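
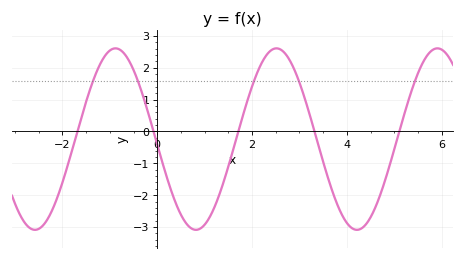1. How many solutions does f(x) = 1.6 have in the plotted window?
5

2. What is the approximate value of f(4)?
-2.87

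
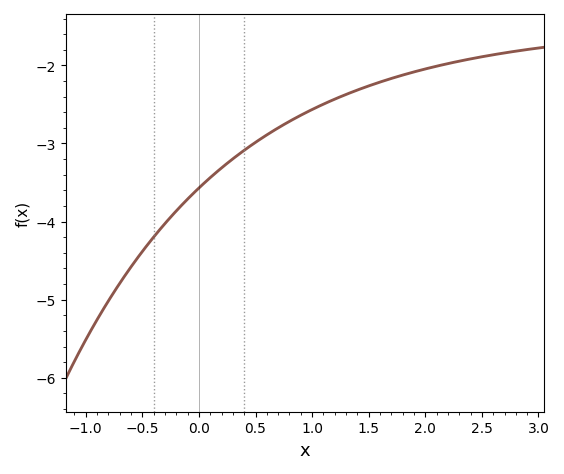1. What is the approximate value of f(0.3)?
-3.2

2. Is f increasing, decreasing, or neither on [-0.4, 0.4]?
increasing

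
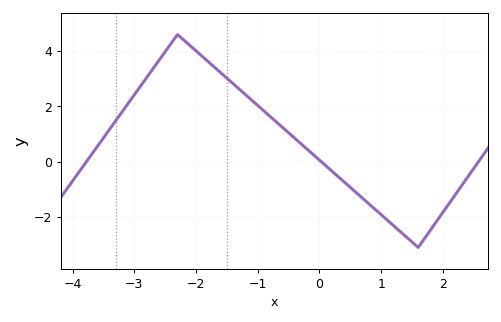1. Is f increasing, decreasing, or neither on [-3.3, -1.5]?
neither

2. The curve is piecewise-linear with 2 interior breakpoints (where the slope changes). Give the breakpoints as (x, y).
(-2.3, 4.6); (1.6, -3.1)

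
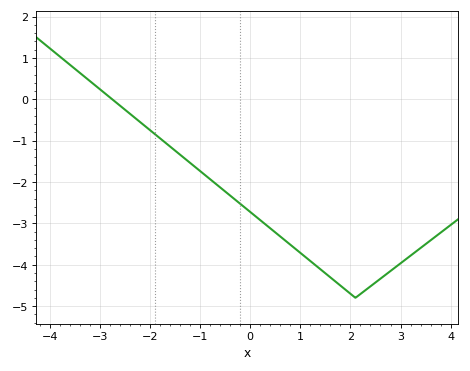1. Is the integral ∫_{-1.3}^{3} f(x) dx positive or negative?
negative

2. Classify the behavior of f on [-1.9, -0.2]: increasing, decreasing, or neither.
decreasing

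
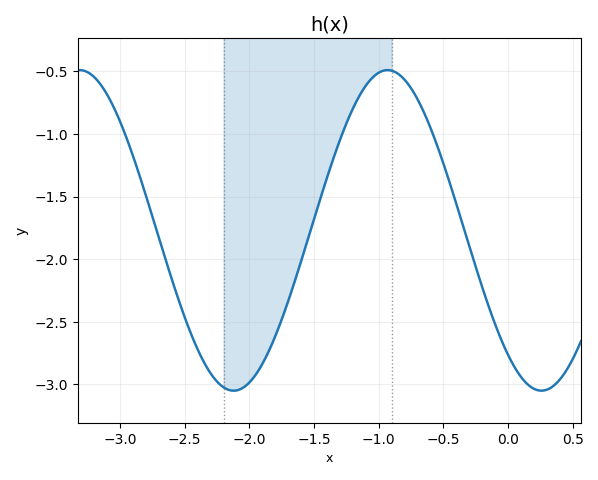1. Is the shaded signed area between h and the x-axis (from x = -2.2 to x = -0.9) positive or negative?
negative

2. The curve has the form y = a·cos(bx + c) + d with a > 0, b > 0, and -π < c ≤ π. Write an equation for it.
y = 1.28cos(2.64x + 2.46) - 1.77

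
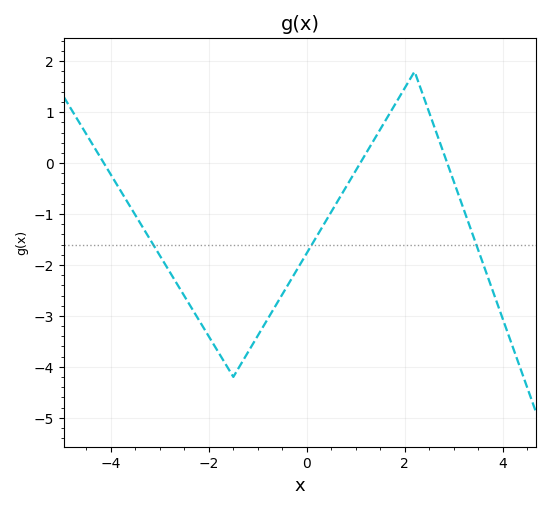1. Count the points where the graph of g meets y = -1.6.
3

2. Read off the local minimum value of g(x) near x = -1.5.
-4.2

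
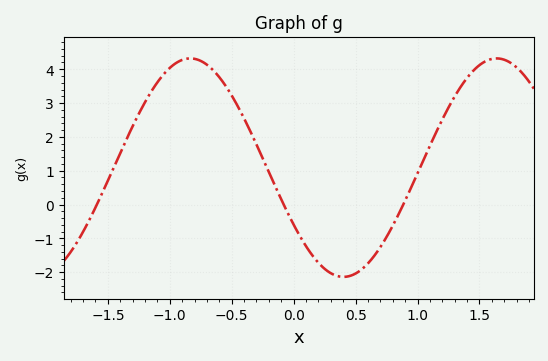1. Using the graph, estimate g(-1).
4.04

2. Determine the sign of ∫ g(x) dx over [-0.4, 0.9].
negative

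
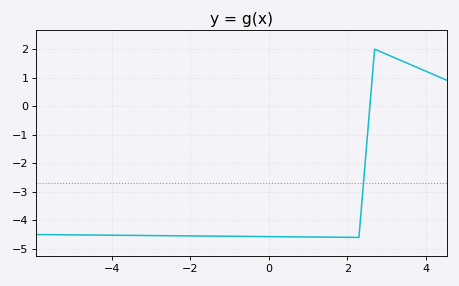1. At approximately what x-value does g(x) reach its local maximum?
2.7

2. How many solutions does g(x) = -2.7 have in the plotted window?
1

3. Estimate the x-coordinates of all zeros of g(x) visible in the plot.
2.58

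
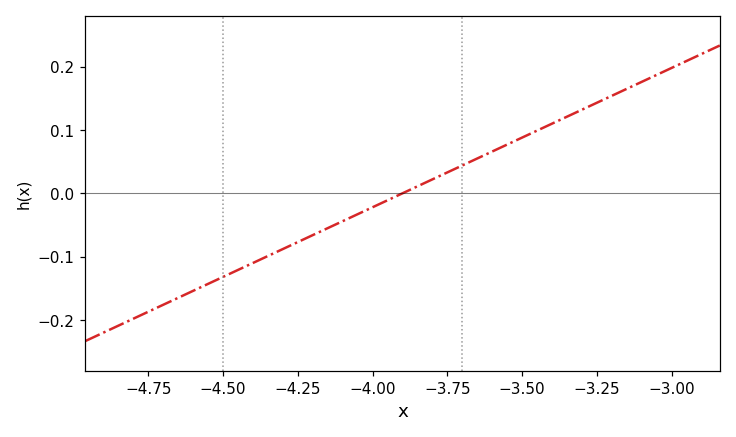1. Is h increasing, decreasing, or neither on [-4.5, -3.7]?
increasing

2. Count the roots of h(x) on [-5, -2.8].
1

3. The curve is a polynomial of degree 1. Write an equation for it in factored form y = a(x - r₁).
y = 0.22(x + 3.9)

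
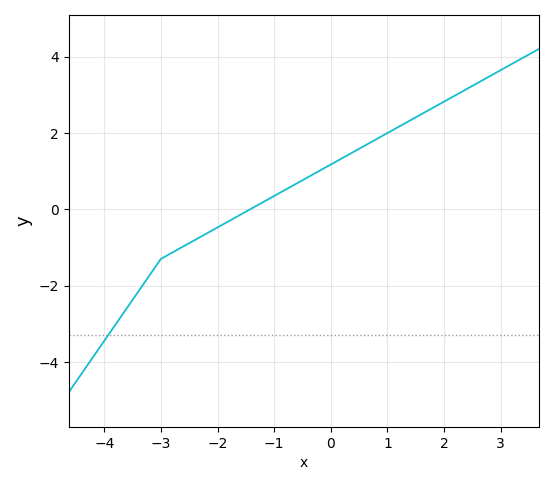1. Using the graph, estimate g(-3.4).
-2.2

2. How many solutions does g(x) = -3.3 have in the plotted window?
1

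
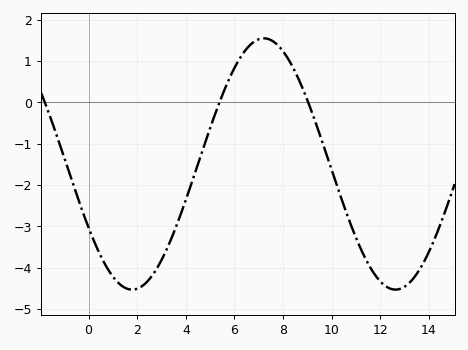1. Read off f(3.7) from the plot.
-2.9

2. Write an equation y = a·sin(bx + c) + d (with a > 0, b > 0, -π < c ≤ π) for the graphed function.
y = 3.04sin(0.58x - 2.6) - 1.49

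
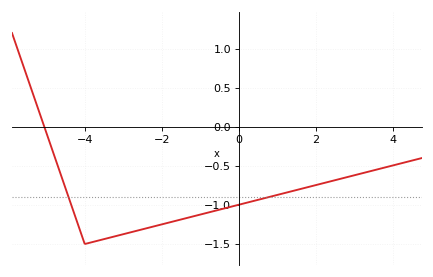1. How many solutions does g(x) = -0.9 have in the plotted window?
2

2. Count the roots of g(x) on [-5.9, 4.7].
1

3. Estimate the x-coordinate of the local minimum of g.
-4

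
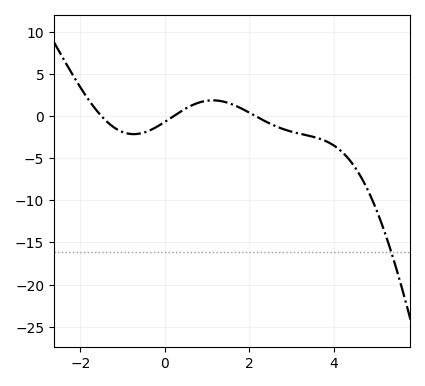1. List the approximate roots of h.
-1.5, 0.207, 2.14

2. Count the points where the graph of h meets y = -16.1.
1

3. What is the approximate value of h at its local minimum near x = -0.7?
-2.15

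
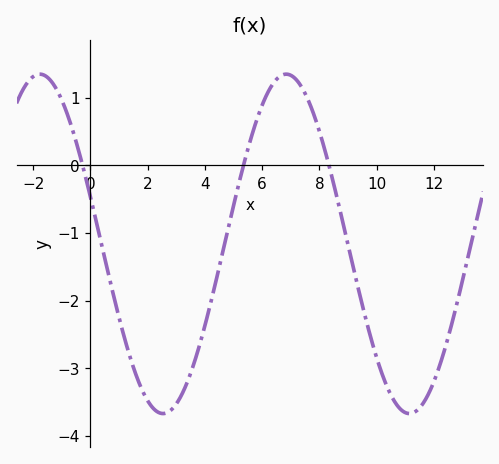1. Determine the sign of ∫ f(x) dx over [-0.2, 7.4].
negative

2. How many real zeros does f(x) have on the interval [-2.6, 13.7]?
3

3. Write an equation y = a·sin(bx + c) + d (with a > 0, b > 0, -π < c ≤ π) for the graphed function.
y = 2.51sin(0.73x + 2.86) - 1.16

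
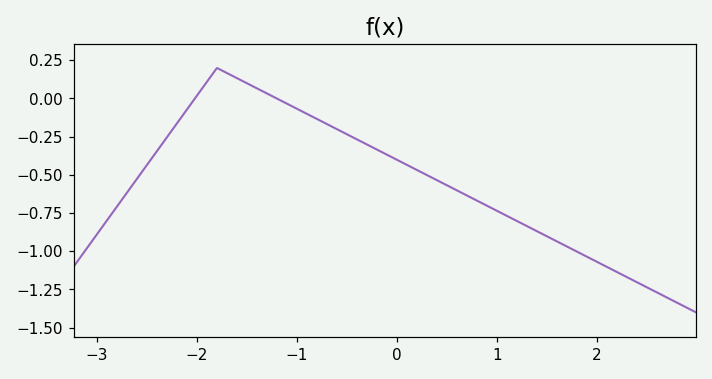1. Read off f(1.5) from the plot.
-0.902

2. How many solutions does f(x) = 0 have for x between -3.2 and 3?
2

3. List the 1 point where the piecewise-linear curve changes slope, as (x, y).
(-1.8, 0.2)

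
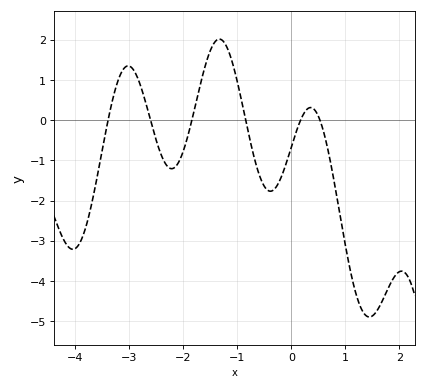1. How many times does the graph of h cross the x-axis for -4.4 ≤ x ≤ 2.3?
6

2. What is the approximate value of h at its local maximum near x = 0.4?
0.3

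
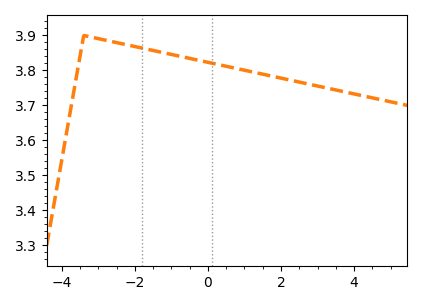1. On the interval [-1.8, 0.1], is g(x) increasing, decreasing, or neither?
decreasing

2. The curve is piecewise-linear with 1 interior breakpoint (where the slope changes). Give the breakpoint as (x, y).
(-3.4, 3.9)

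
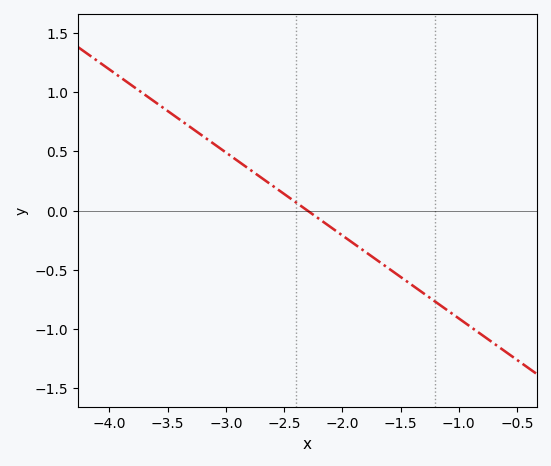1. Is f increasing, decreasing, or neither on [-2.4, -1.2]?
decreasing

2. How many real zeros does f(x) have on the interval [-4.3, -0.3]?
1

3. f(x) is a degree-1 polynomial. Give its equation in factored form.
y = -0.7(x + 2.3)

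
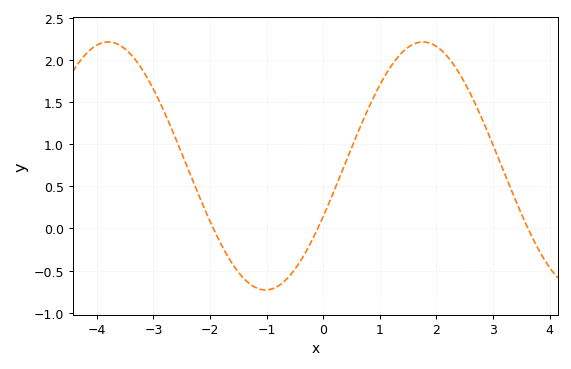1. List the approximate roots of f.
-2, 0, 3.6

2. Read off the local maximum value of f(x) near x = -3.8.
2.2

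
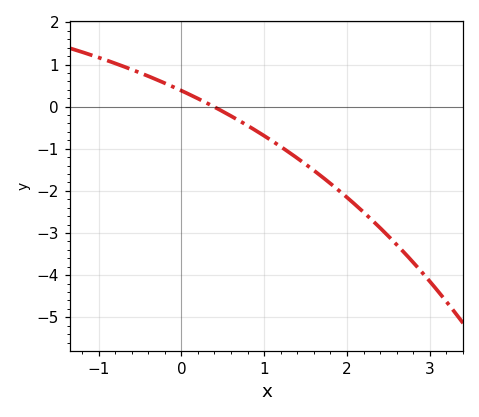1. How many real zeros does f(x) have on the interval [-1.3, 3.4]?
1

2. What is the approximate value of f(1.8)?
-1.82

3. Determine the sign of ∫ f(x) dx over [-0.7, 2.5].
negative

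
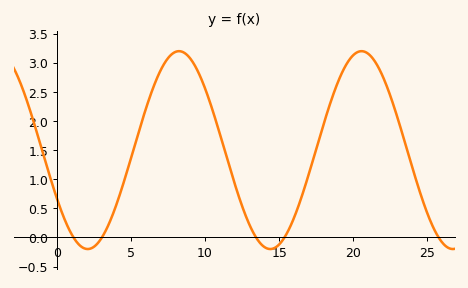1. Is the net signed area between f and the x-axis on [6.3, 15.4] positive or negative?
positive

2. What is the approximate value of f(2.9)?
-0.054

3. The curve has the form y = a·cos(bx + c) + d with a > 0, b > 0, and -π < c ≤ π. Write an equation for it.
y = 1.7cos(0.51x + 2.08) + 1.5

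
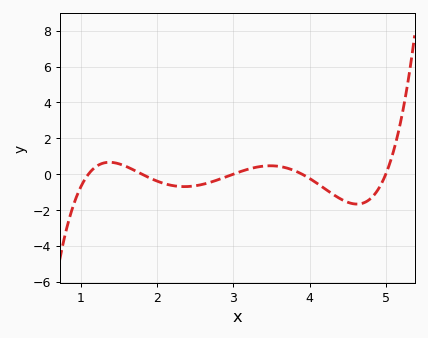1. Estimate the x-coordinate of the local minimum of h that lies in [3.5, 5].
4.6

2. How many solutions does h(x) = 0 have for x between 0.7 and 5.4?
5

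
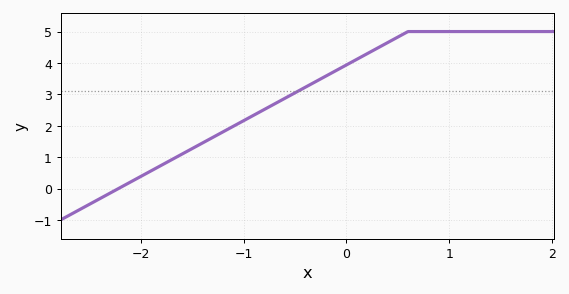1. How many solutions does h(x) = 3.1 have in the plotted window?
1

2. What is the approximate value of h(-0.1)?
3.8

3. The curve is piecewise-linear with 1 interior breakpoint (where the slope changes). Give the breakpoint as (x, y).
(0.6, 5)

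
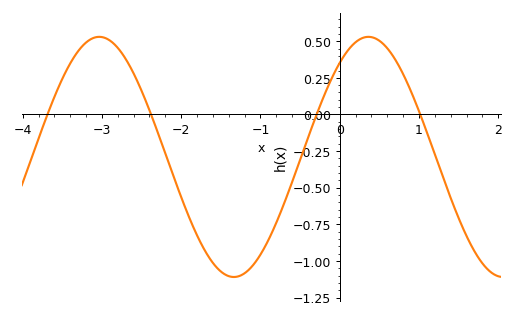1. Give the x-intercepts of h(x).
-3.69, -2.38, -0.291, 1.02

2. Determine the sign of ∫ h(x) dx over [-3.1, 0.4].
negative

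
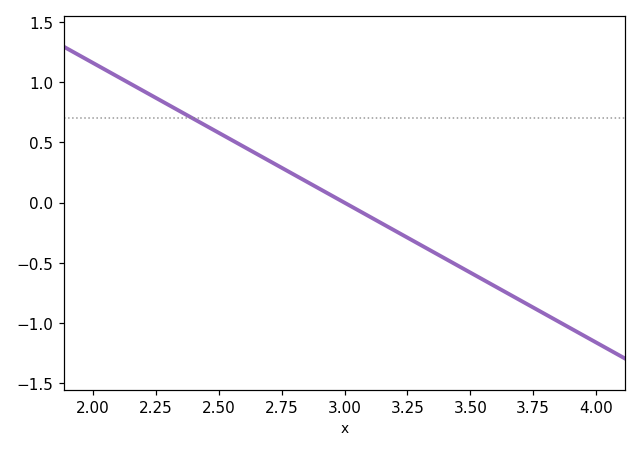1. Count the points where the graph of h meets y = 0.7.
1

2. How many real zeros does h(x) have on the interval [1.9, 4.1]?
1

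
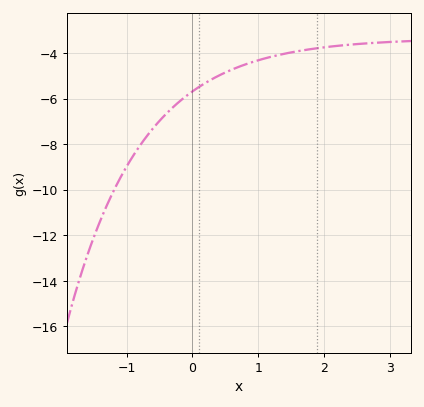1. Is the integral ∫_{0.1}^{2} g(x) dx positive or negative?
negative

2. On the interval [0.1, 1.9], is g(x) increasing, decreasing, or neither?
increasing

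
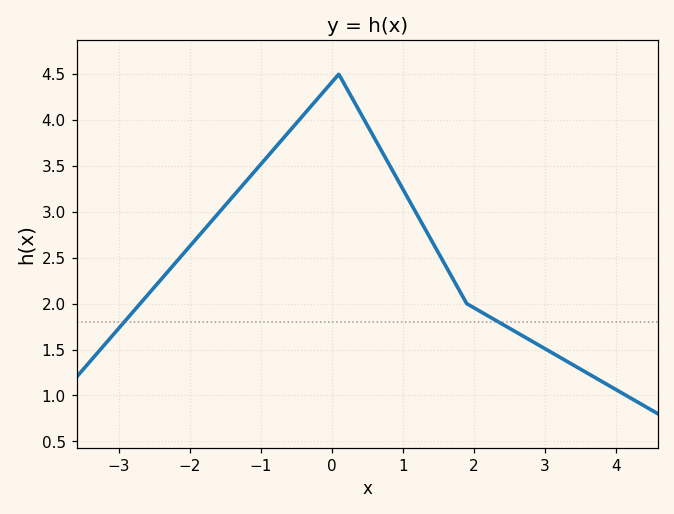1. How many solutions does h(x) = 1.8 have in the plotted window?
2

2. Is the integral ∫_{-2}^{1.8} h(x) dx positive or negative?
positive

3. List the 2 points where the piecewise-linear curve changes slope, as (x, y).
(0.1, 4.5); (1.9, 2)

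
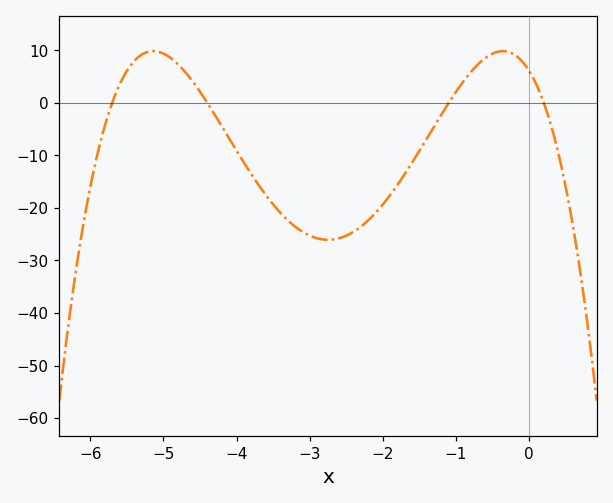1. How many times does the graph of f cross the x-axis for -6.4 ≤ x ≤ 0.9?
4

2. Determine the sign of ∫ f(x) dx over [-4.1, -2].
negative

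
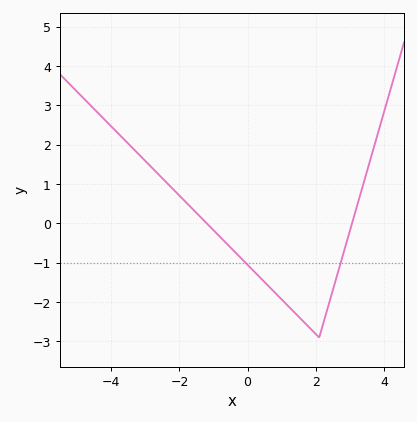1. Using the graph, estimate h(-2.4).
1.1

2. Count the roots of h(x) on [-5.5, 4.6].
2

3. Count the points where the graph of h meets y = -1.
2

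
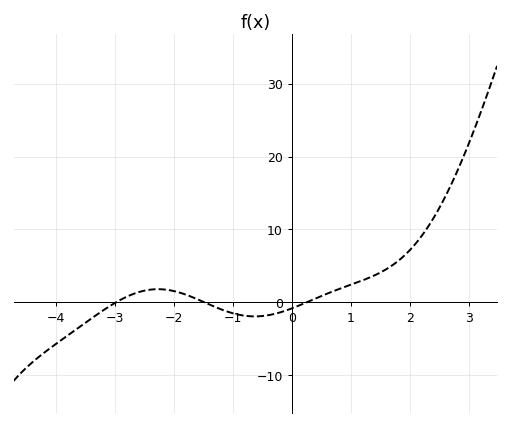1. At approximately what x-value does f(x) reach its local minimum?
-0.625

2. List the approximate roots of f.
-2.98, -1.48, 0.257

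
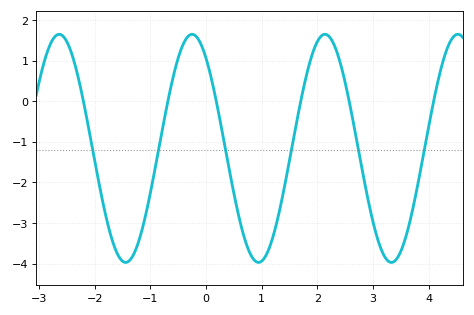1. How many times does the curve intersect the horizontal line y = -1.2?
6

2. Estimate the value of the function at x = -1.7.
-3.4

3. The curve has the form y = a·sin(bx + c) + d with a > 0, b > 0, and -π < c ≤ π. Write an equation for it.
y = 2.81sin(2.6x + 2.2) - 1.16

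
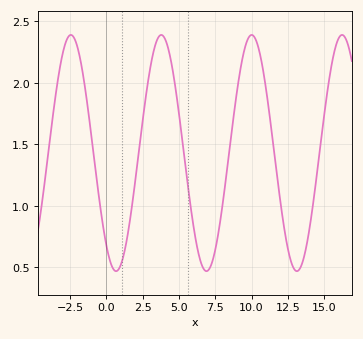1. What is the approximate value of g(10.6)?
2.22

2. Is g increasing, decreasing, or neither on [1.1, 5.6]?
neither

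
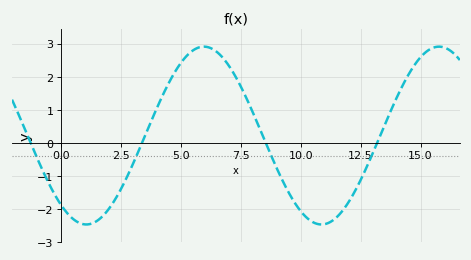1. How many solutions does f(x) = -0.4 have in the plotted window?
4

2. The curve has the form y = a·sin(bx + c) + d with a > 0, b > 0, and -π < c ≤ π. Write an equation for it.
y = 2.69sin(0.64x - 2.24) + 0.22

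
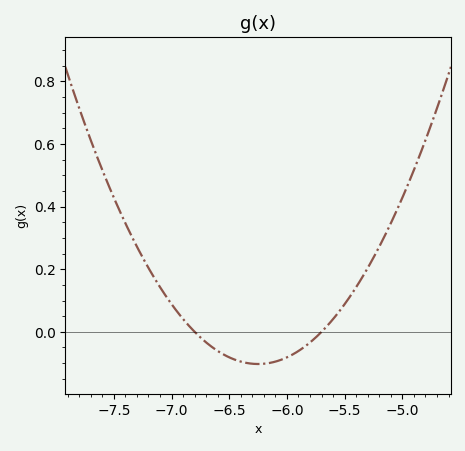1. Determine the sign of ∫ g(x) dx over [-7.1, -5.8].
negative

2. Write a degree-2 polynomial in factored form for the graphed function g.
y = 0.34(x + 6.8)(x + 5.7)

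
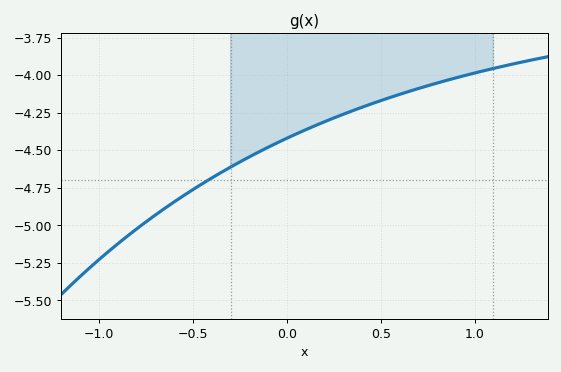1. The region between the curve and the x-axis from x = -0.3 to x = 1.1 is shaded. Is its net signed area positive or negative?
negative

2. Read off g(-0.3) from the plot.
-4.61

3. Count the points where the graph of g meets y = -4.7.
1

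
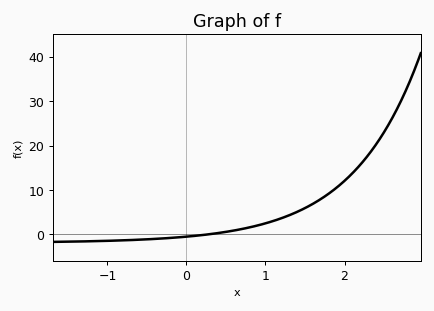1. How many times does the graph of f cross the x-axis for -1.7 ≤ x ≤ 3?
1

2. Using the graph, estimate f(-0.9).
-1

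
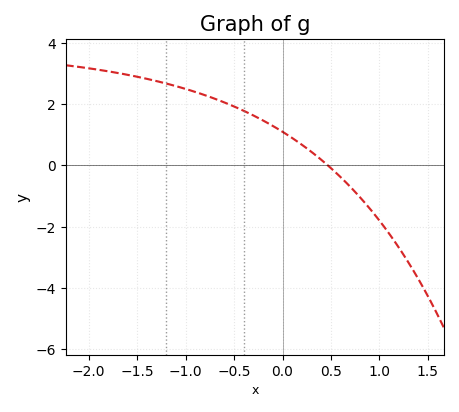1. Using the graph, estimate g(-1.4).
2.8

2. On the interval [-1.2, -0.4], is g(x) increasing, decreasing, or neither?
decreasing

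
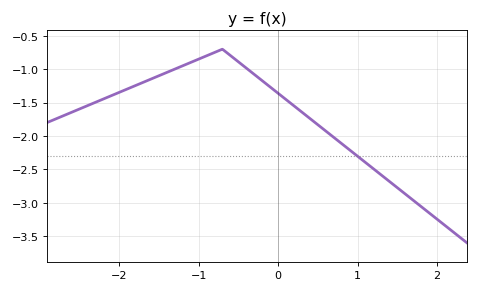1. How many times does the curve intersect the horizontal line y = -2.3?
1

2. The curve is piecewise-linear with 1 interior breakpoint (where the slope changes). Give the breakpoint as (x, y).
(-0.7, -0.7)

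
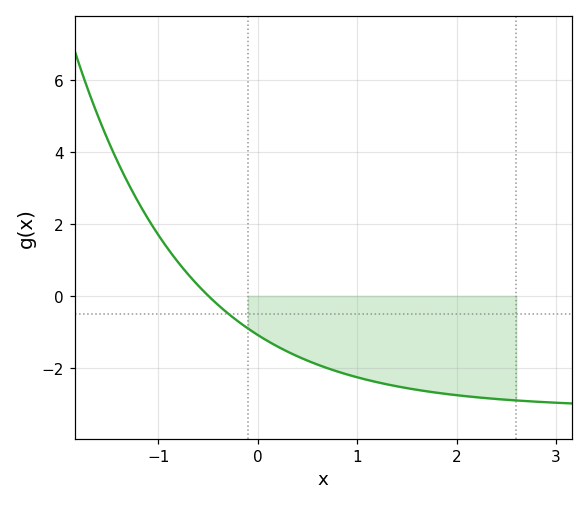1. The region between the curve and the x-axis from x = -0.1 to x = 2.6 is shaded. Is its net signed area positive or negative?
negative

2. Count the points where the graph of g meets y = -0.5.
1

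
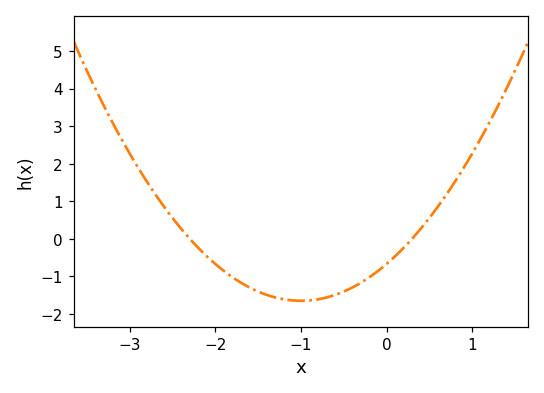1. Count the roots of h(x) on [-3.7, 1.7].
2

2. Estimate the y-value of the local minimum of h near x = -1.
-1.66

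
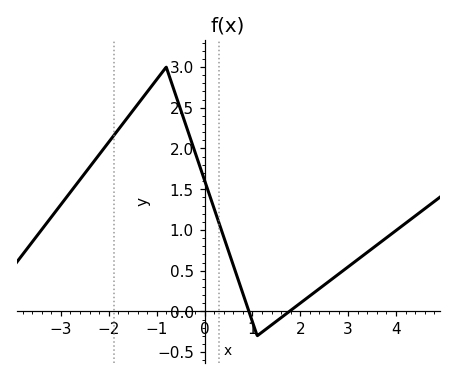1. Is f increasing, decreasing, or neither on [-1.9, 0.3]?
neither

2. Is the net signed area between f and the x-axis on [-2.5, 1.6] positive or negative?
positive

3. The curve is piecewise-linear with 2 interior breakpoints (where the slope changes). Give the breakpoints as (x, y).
(-0.8, 3); (1.1, -0.3)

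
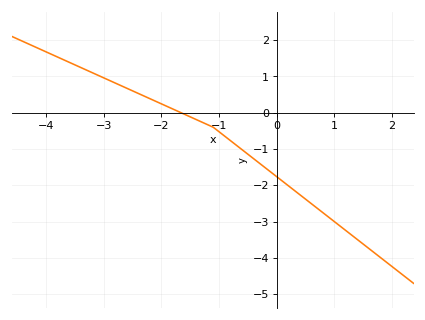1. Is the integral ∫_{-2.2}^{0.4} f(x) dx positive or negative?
negative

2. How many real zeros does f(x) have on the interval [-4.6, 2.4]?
1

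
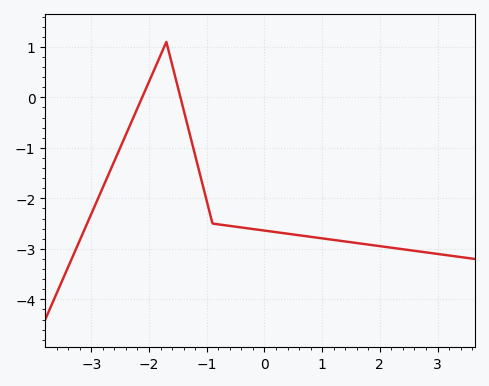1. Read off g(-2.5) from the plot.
-0.996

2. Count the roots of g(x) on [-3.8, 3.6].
2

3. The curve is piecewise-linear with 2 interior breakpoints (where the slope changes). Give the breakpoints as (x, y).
(-1.7, 1.1); (-0.9, -2.5)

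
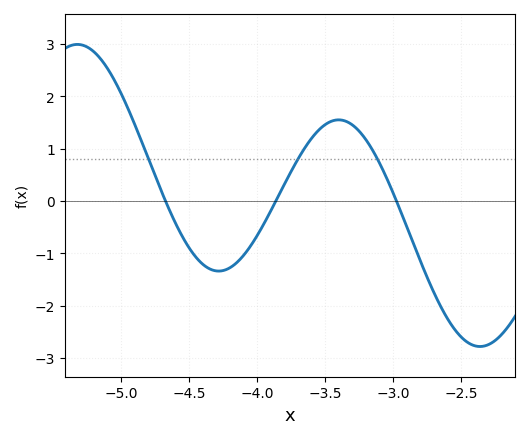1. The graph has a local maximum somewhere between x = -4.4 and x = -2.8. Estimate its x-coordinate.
-3.4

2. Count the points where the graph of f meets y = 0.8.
3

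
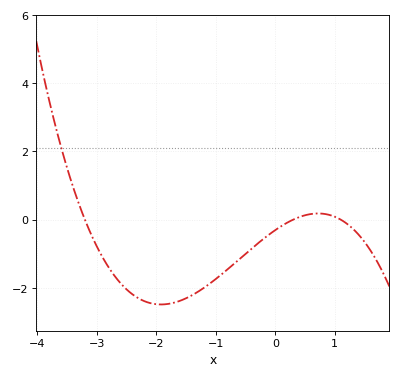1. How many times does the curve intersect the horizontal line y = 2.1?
1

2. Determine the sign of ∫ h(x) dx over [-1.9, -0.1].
negative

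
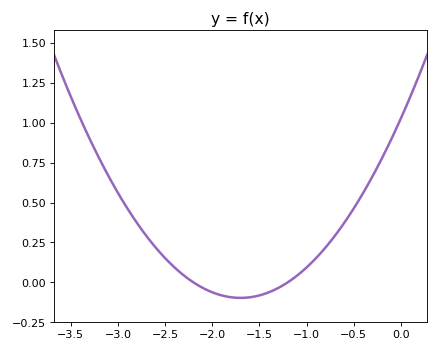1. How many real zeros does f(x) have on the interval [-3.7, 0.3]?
2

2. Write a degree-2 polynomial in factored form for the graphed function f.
y = 0.39(x + 2.2)(x + 1.2)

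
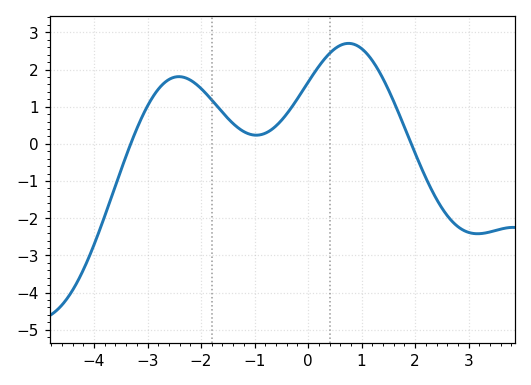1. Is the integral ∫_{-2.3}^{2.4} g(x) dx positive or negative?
positive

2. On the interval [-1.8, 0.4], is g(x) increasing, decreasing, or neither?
neither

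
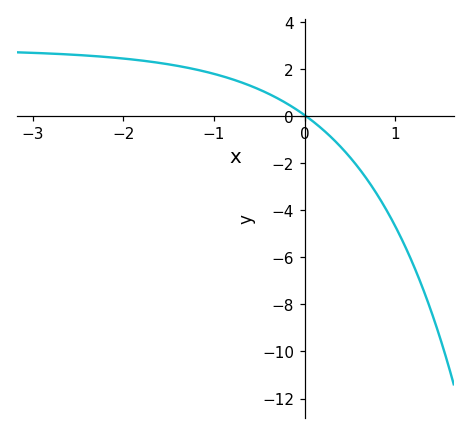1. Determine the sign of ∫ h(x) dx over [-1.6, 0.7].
positive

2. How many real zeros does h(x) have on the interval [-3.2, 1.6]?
1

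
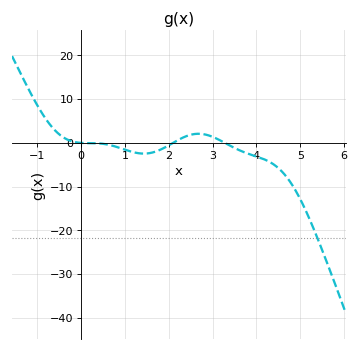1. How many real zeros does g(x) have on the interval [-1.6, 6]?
3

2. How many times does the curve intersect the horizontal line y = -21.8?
1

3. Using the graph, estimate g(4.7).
-8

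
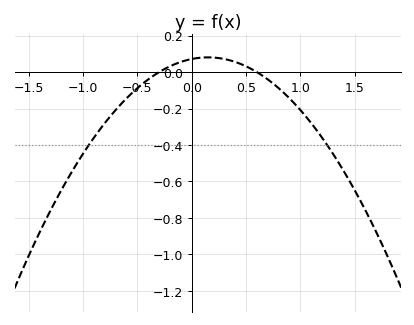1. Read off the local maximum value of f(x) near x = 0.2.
0.081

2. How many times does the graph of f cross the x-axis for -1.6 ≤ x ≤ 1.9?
2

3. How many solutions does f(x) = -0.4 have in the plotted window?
2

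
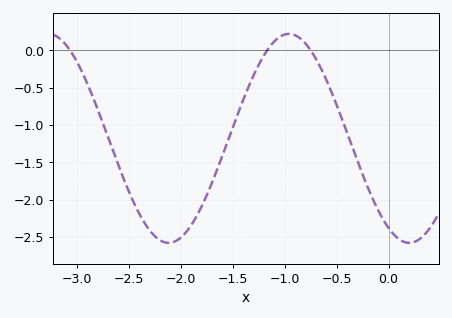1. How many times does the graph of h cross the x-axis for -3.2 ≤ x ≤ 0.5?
3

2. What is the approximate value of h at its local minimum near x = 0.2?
-2.6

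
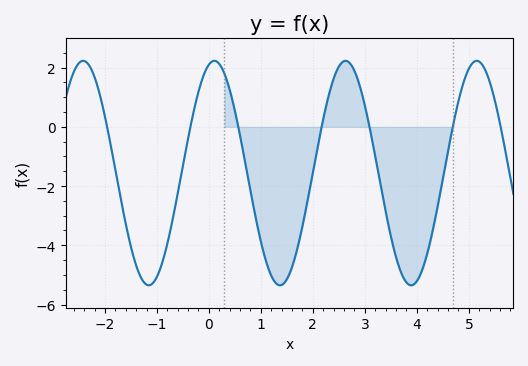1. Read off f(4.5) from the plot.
-1.76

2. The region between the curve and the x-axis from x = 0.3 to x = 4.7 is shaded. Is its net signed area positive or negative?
negative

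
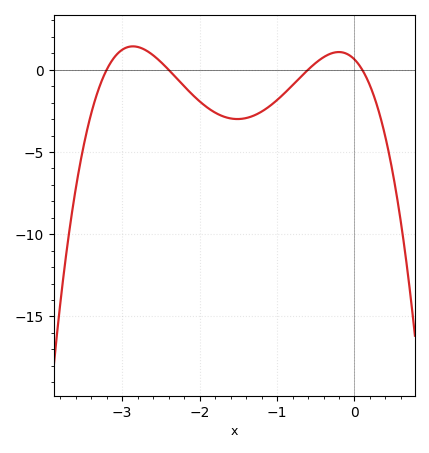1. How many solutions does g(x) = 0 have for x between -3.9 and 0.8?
4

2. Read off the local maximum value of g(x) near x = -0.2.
1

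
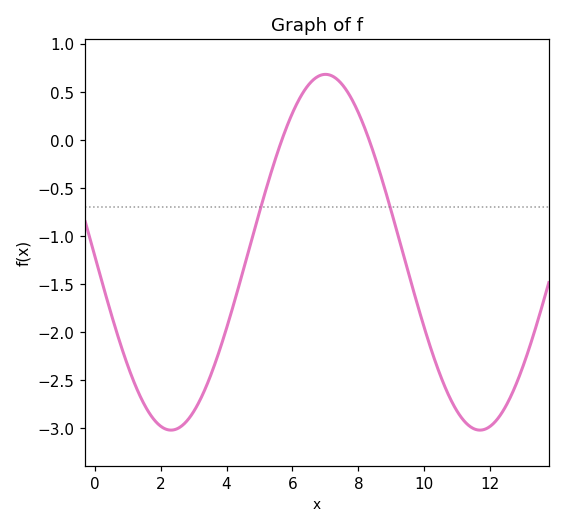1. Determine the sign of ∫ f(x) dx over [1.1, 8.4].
negative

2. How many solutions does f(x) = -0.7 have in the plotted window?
2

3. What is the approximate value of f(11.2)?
-2.9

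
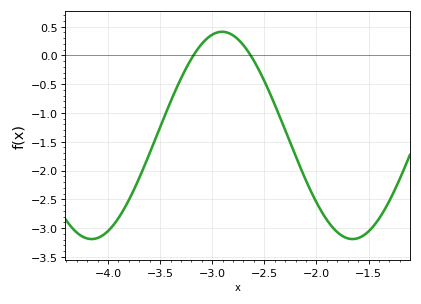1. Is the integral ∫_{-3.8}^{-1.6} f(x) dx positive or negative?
negative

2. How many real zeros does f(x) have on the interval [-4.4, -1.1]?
2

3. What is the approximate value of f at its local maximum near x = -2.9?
0.41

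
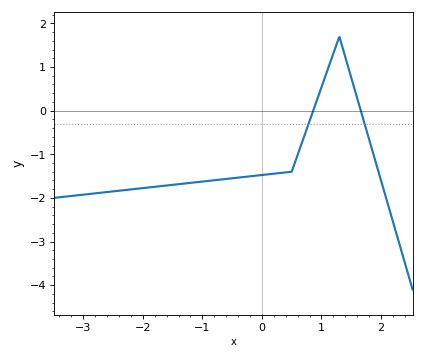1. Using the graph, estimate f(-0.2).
-1.5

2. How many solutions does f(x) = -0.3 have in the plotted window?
2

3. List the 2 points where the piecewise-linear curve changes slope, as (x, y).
(0.5, -1.4); (1.3, 1.7)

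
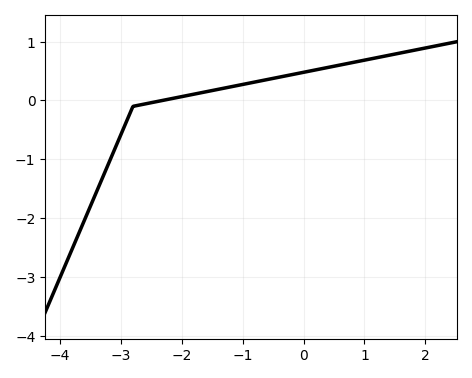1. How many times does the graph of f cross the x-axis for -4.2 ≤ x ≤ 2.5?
1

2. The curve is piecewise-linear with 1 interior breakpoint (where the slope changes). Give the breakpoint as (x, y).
(-2.8, -0.1)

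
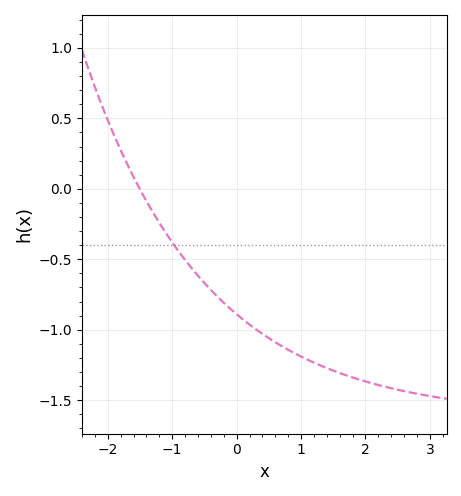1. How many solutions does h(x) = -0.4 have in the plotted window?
1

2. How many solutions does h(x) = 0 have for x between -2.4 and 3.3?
1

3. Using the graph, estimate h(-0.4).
-0.718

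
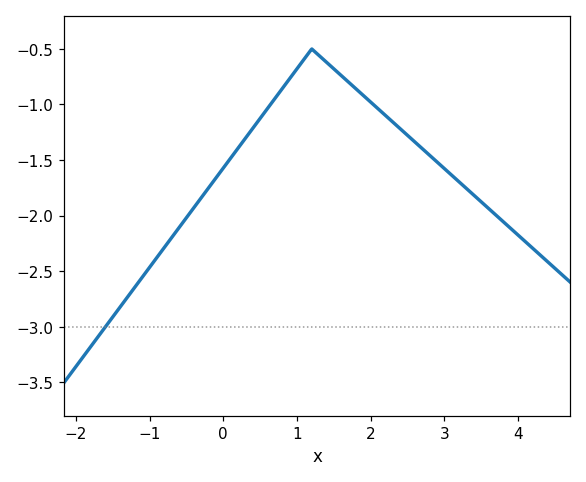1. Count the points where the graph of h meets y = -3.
1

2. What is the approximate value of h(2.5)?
-1.3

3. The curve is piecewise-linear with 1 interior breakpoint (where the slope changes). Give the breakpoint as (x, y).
(1.2, -0.5)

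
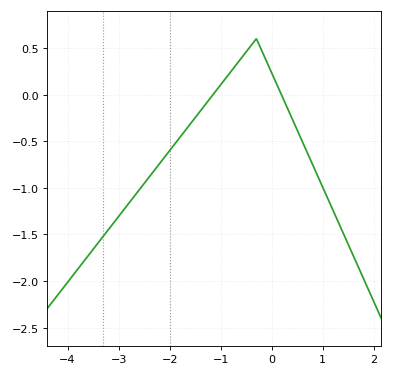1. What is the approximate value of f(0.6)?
-0.504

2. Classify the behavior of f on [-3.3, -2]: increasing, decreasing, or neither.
increasing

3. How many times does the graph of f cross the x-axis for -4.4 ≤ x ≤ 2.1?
2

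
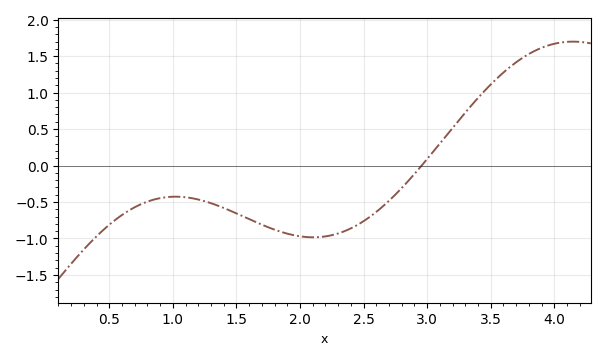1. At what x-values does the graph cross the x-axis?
2.96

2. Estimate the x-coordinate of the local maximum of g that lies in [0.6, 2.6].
1.02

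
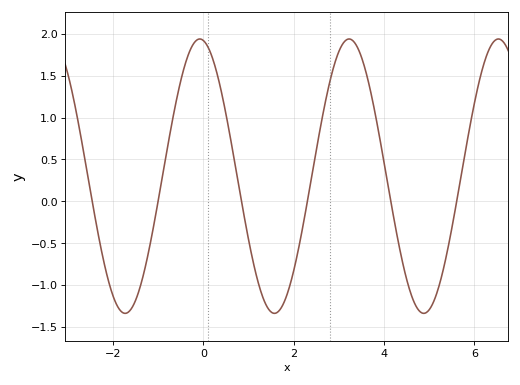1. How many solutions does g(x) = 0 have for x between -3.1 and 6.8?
6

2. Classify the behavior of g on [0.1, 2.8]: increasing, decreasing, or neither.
neither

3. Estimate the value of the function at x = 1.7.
-1.29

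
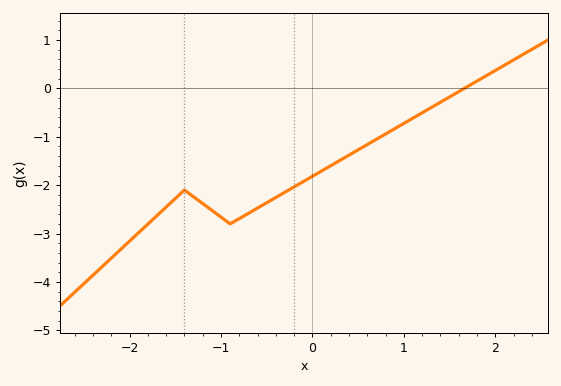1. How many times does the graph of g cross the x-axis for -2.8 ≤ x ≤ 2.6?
1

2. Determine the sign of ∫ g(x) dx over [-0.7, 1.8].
negative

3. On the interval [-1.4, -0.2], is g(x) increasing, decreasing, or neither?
neither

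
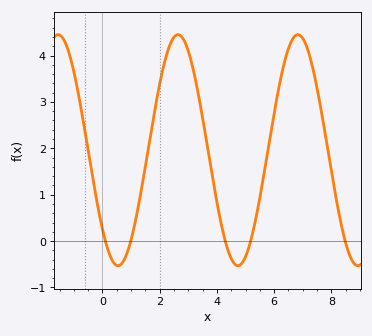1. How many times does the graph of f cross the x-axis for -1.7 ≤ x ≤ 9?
5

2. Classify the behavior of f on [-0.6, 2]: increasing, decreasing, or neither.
neither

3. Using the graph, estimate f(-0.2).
0.9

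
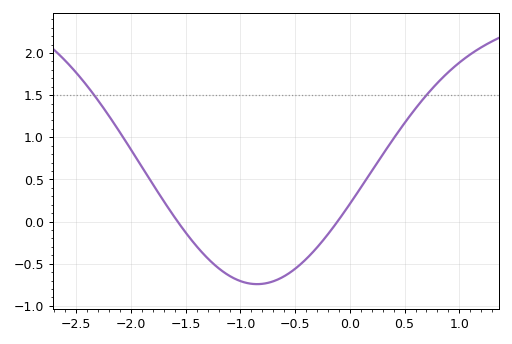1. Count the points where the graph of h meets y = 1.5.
2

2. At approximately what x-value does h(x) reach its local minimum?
-0.8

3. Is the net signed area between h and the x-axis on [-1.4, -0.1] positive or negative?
negative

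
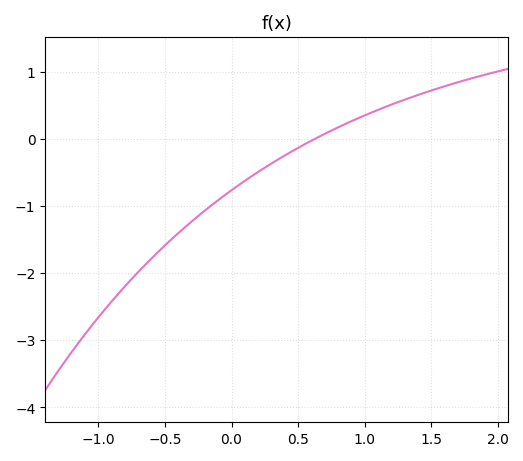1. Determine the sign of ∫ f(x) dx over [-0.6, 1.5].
negative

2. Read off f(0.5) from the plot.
-0.1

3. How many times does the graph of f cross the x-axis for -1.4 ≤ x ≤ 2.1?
1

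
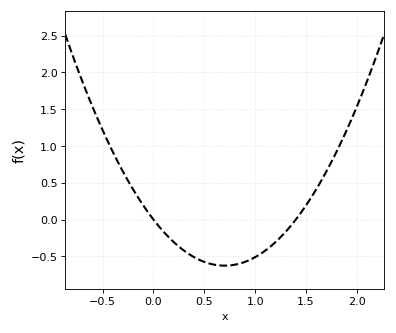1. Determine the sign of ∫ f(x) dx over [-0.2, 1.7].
negative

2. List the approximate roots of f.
0, 1.4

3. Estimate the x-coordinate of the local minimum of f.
0.7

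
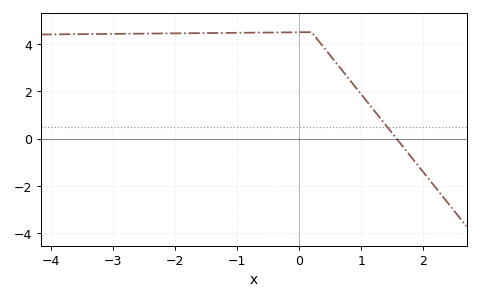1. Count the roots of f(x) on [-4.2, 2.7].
1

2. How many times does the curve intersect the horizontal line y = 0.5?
1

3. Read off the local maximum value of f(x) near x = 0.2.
4.4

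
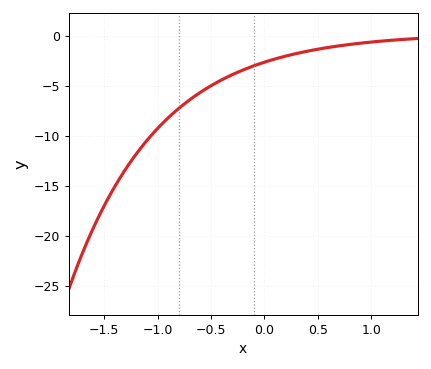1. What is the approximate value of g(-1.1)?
-10.5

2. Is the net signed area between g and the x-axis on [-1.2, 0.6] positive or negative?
negative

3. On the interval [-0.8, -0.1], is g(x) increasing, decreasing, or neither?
increasing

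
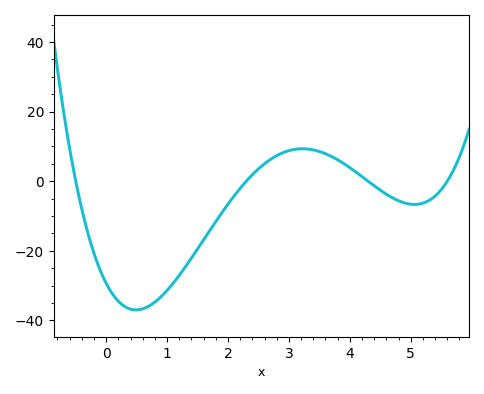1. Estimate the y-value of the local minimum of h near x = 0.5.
-36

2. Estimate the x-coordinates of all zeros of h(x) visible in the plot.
-0.5, 2.3, 4.3, 5.6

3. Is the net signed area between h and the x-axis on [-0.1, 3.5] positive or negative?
negative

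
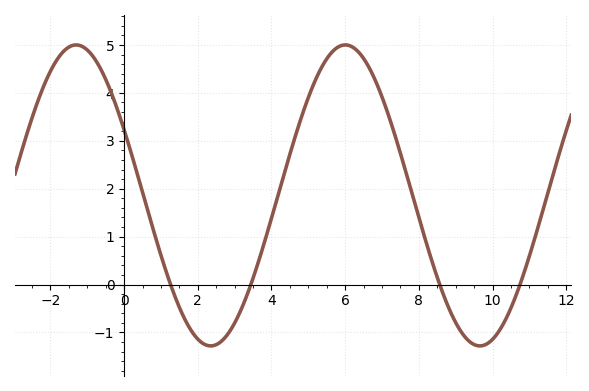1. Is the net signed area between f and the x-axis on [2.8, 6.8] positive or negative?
positive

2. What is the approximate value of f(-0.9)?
4.81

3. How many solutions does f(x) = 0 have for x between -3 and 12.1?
4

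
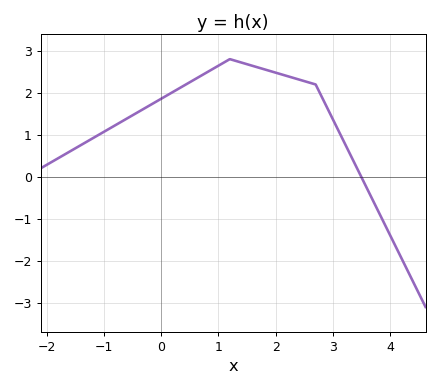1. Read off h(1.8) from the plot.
2.6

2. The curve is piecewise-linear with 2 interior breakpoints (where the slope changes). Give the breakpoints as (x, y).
(1.2, 2.8); (2.7, 2.2)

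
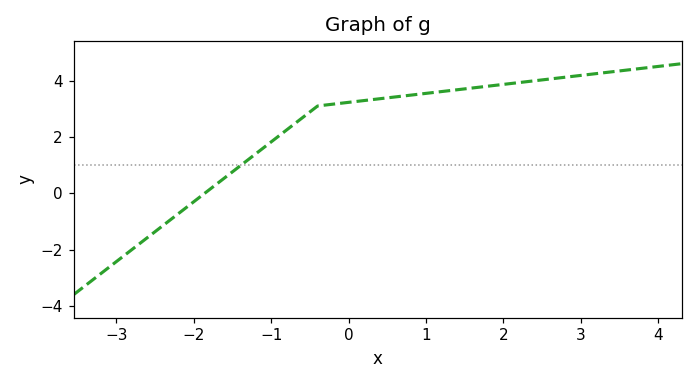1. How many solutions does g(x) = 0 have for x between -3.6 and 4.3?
1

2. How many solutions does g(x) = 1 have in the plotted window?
1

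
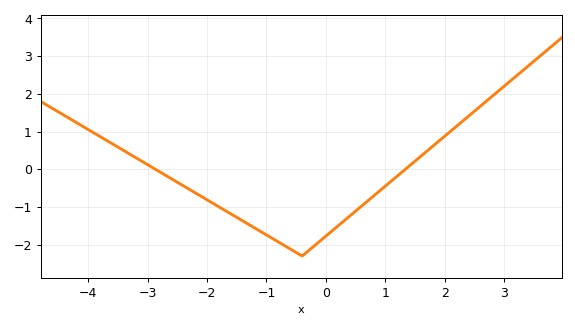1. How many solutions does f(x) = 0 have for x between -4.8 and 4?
2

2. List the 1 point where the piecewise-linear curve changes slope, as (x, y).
(-0.4, -2.3)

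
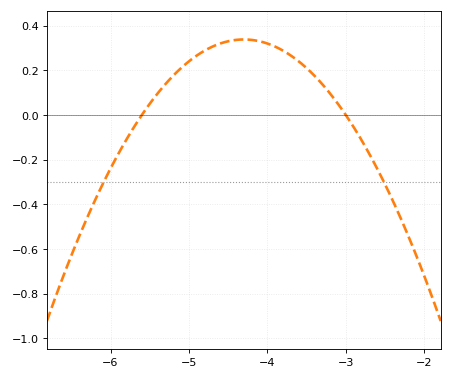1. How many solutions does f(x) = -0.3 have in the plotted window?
2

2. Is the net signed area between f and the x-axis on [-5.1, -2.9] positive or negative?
positive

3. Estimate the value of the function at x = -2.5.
-0.3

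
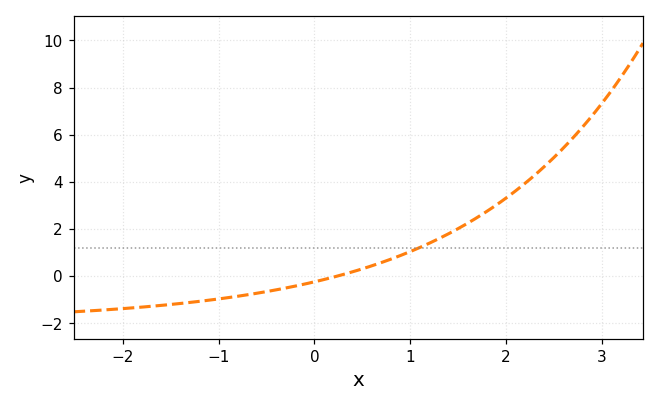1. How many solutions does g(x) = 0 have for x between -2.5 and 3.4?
1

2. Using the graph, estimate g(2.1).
3.6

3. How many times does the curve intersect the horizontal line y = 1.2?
1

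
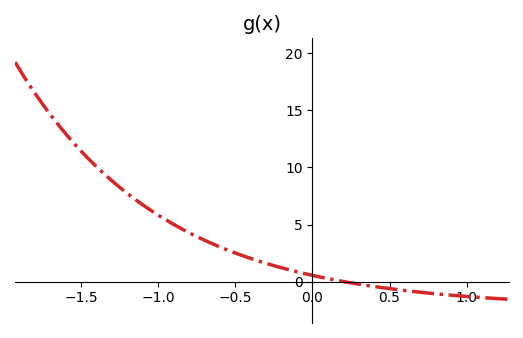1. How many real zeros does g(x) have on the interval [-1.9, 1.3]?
1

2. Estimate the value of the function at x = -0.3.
1.5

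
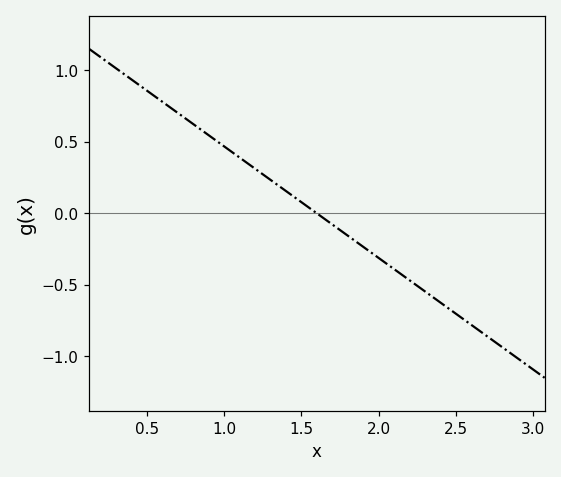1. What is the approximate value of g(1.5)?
0.078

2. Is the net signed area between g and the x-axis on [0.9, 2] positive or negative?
positive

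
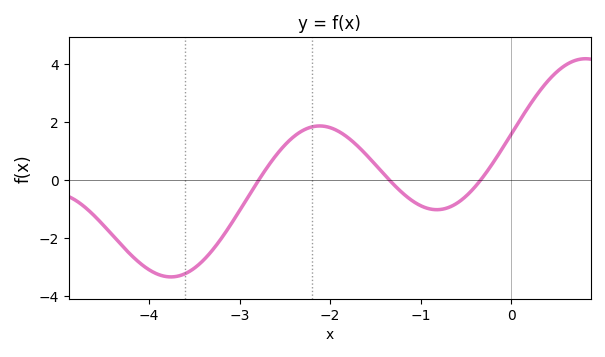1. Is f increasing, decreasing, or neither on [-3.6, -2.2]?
increasing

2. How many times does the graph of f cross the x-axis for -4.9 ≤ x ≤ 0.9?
3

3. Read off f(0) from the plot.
1.6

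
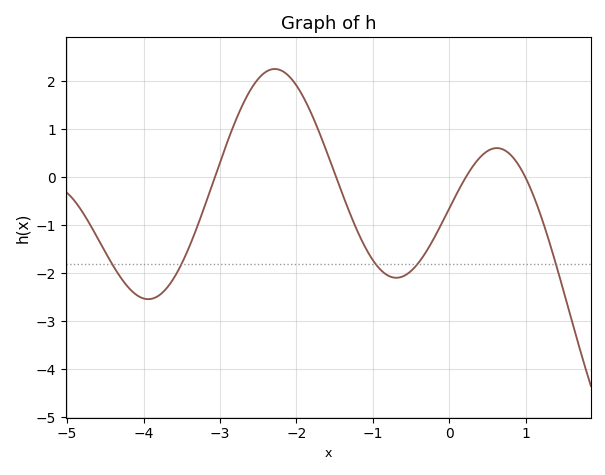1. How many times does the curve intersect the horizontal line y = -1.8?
5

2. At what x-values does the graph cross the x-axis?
-3.07, -1.48, 0.214, 0.995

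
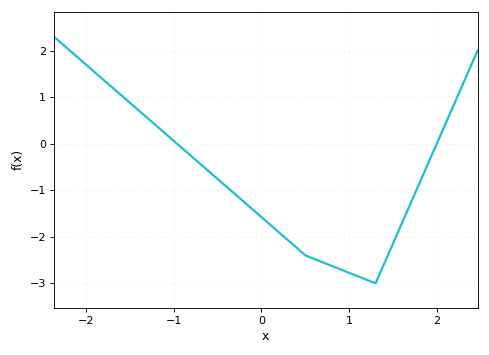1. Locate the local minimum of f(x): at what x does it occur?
1.3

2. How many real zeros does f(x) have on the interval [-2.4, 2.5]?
2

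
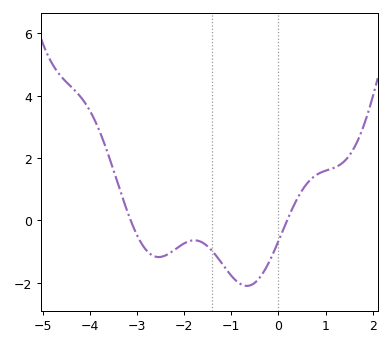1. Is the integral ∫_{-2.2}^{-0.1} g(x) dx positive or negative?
negative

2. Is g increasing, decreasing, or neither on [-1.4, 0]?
neither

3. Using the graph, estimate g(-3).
-0.4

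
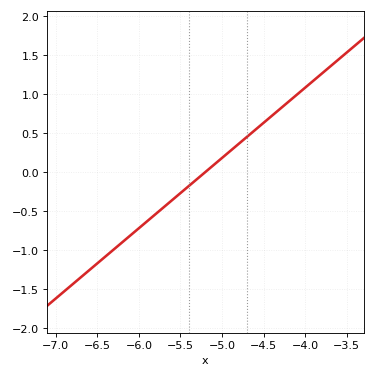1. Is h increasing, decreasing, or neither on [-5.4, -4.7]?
increasing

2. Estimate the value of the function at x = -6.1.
-0.8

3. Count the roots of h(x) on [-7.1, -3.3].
1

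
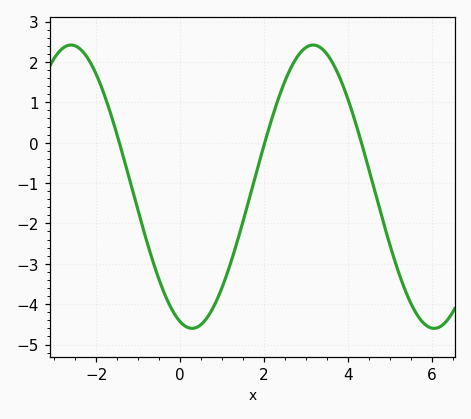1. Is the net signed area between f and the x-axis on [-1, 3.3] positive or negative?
negative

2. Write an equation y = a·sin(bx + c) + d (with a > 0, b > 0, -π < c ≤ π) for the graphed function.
y = 3.51sin(1.1x - 1.9) - 1.09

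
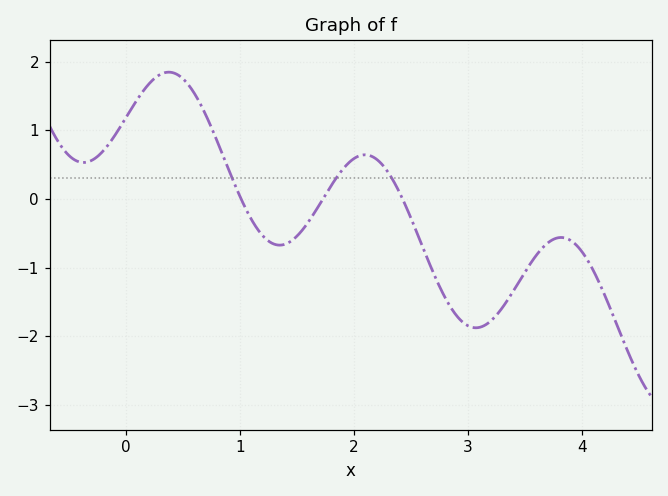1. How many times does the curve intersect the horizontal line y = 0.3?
3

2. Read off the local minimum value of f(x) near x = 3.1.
-1.88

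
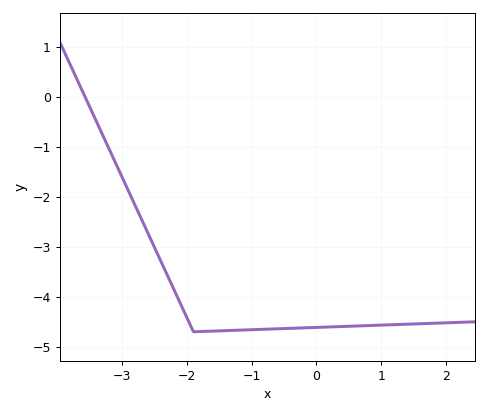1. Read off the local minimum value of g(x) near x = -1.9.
-4.7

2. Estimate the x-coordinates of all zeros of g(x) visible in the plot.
-3.6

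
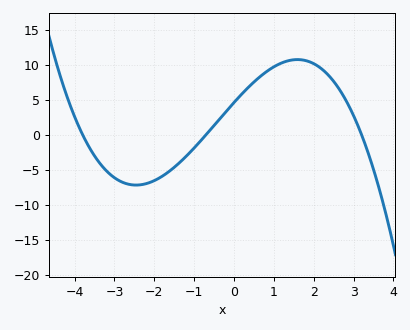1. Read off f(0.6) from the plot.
8.03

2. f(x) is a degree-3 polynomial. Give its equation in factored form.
y = -0.54(x + 3.8)(x + 0.7)(x - 3.2)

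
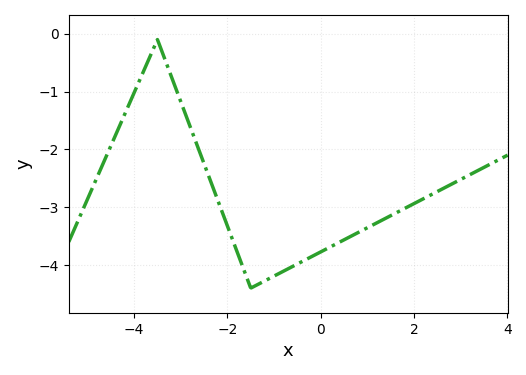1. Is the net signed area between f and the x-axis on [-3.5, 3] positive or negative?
negative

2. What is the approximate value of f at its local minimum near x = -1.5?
-4.4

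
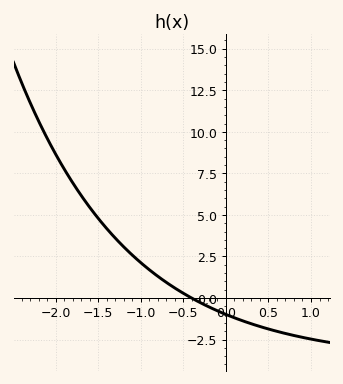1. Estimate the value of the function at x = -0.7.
1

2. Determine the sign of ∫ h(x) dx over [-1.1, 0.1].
positive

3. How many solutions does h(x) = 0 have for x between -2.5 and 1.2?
1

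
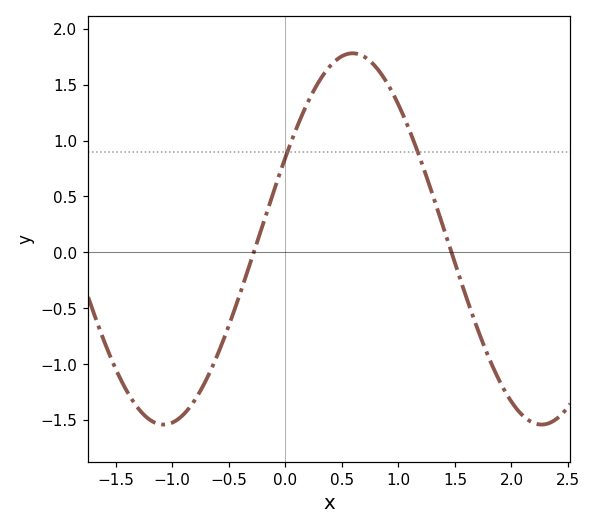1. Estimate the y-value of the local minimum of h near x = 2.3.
-1.54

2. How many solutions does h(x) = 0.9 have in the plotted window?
2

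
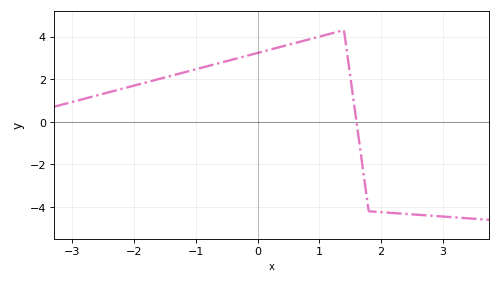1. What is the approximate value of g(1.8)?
-4.2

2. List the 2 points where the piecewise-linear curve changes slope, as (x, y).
(1.4, 4.3); (1.8, -4.2)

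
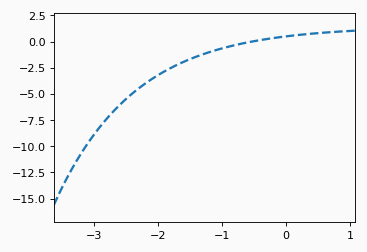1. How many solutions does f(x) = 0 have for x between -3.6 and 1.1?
1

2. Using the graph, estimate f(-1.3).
-1.22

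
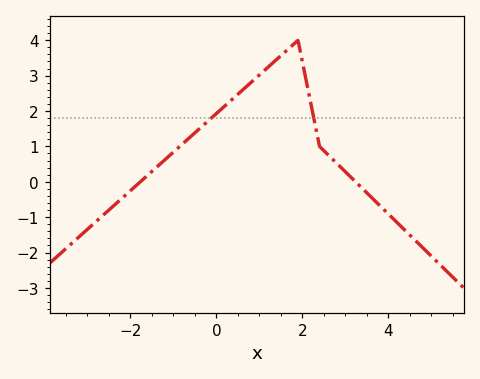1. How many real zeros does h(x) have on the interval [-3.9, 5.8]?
2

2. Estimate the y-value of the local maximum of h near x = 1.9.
4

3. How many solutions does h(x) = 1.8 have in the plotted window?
2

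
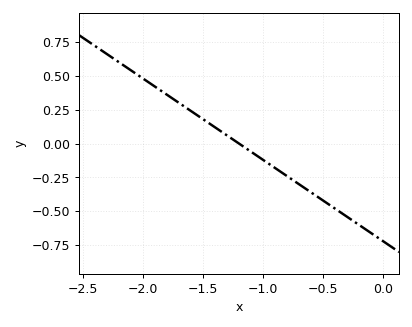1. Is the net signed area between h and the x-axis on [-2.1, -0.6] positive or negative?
positive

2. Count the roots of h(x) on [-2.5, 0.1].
1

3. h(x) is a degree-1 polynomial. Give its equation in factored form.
y = -0.6(x + 1.2)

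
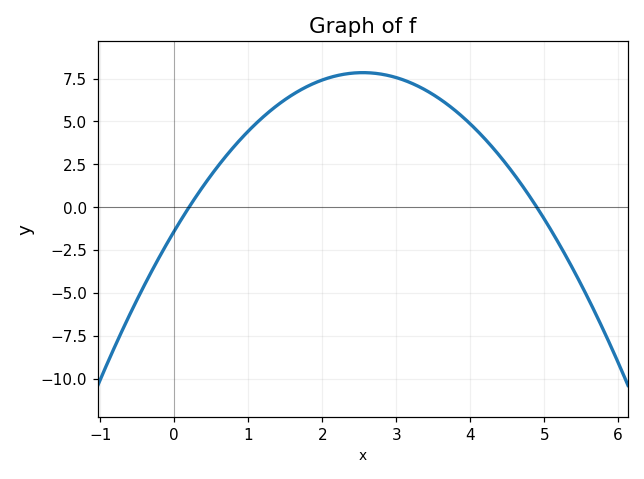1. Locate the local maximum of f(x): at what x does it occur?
2.6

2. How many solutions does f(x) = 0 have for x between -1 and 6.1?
2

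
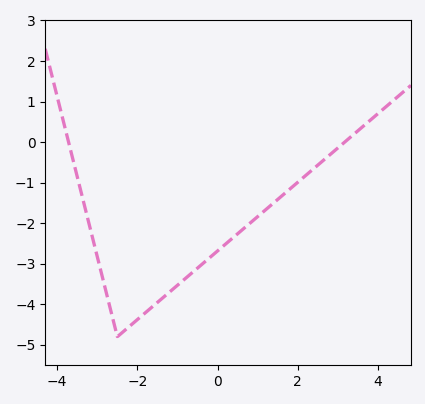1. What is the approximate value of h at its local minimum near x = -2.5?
-4.8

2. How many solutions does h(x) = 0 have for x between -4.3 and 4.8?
2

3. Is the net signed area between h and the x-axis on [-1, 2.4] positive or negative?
negative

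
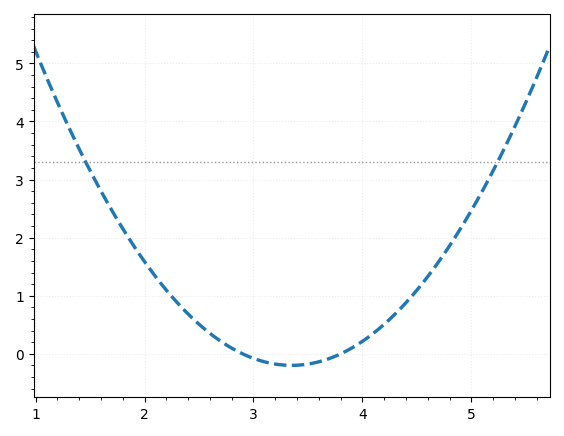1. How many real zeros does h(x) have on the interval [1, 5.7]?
2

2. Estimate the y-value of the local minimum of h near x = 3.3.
-0.198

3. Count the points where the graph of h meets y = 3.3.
2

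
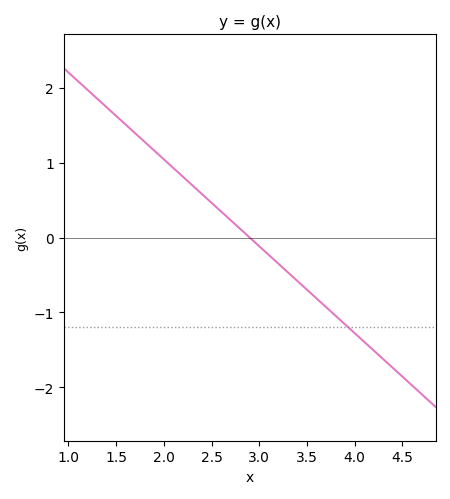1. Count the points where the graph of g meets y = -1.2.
1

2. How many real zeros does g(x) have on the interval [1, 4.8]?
1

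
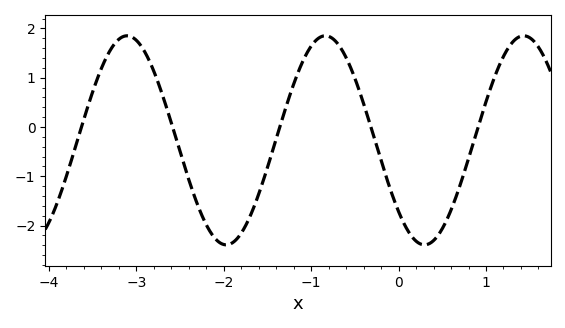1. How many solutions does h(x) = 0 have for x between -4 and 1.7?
5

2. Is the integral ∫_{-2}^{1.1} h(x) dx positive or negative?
negative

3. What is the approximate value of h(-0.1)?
-1.24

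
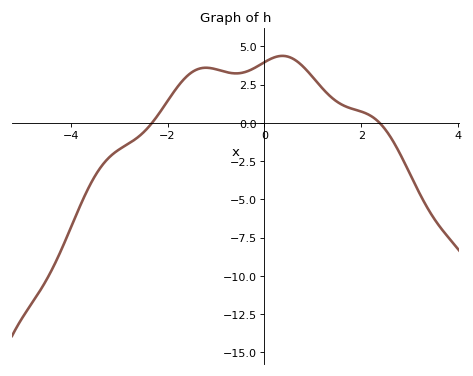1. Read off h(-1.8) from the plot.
2.5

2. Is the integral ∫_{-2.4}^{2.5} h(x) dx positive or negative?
positive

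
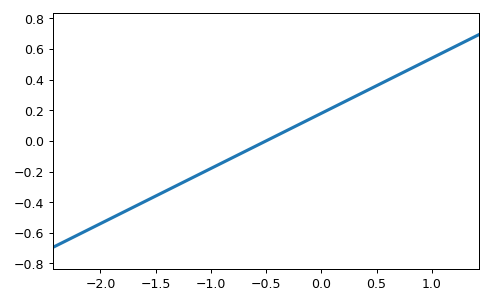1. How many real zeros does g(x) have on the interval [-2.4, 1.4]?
1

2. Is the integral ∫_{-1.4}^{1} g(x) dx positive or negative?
positive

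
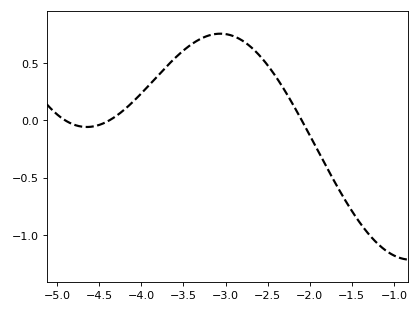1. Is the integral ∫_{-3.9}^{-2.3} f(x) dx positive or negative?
positive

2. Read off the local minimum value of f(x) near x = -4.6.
-0.05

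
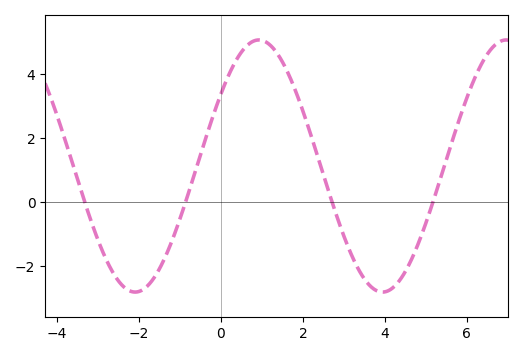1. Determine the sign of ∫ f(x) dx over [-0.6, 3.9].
positive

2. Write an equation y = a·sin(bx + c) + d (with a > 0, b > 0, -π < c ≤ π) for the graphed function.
y = 3.95sin(1.04x + 0.61) + 1.13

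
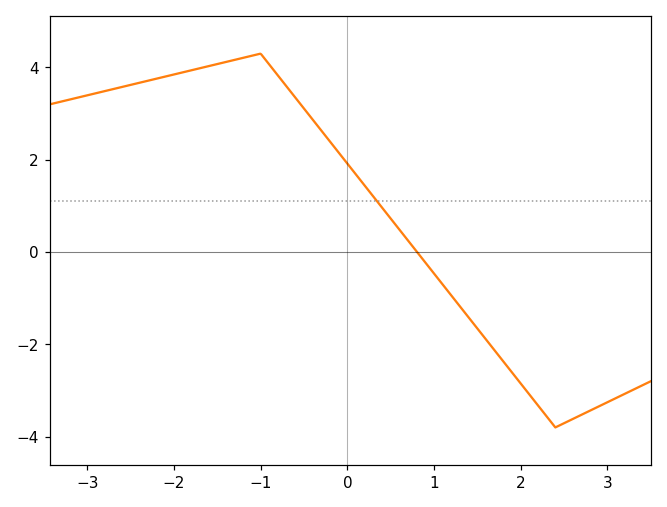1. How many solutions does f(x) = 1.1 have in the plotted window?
1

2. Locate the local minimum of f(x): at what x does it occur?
2.4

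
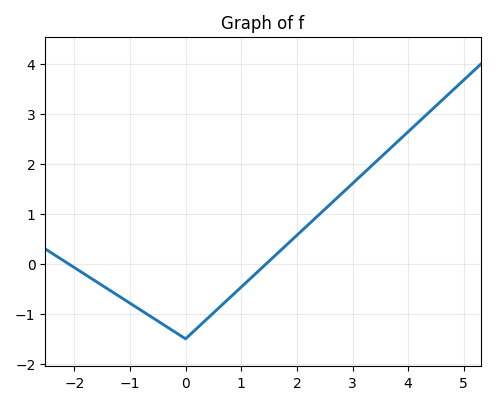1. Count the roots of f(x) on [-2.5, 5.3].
2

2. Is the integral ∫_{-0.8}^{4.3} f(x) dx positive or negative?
positive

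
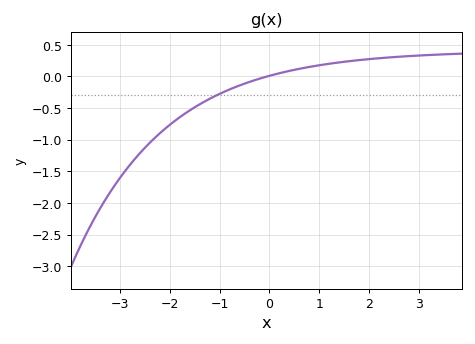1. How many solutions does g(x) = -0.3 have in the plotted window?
1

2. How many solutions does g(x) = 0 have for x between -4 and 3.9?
1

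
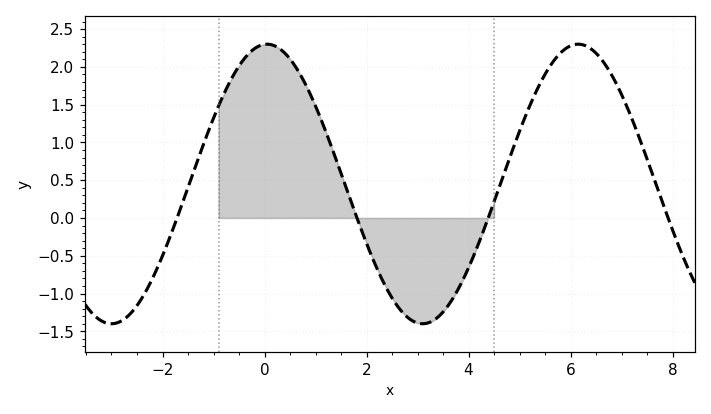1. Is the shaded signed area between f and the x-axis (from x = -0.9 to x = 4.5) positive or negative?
positive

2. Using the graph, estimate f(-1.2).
0.968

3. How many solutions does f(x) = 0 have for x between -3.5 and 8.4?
4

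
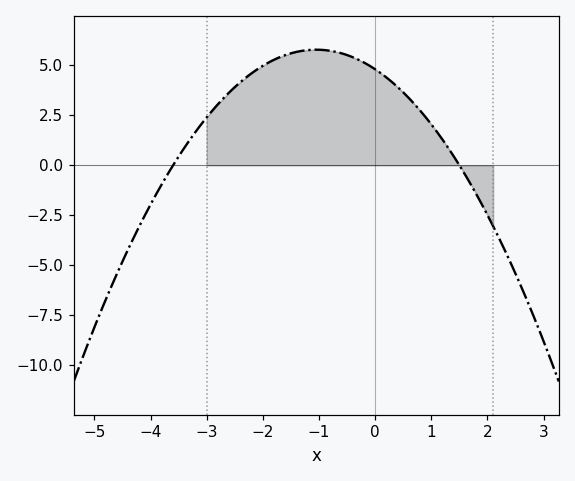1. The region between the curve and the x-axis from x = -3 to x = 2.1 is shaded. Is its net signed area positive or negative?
positive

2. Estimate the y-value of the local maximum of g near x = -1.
5.8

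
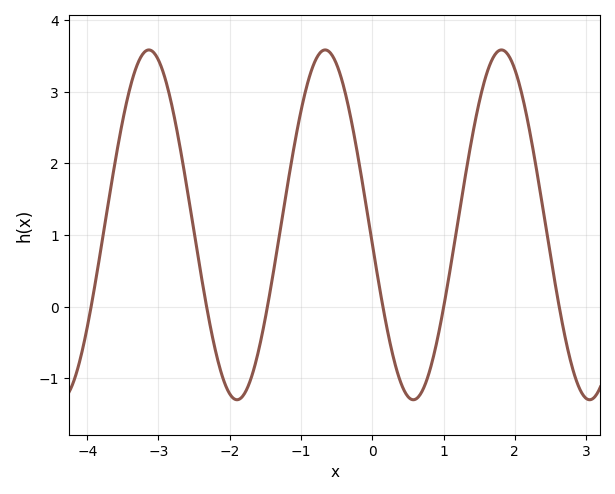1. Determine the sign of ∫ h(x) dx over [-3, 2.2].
positive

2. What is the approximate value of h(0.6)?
-1.3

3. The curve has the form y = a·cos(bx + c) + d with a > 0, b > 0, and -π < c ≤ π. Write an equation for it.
y = 2.44cos(2.5x + 1.7) + 1.14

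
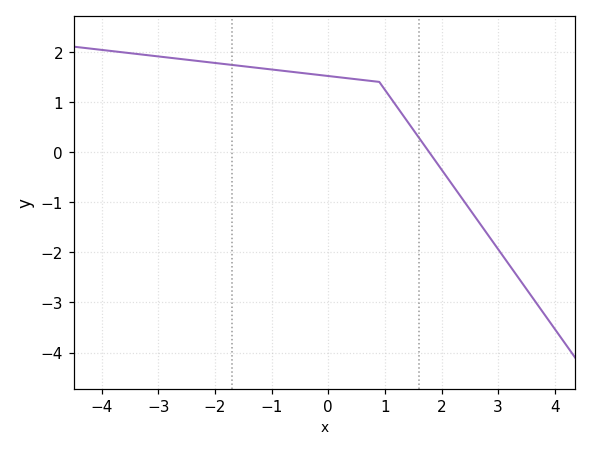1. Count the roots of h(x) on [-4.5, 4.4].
1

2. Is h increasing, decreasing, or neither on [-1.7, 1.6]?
decreasing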